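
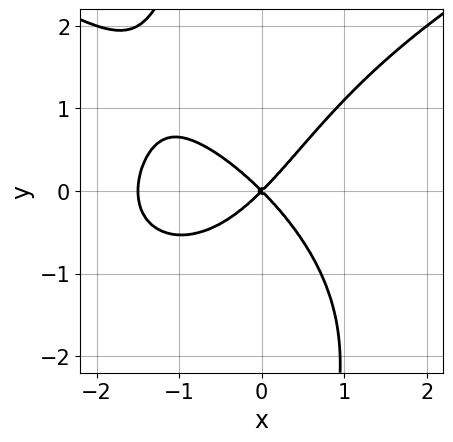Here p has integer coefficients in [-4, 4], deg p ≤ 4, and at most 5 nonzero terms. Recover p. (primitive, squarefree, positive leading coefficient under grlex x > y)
x*y^3 - 2*x^3 - 3*x^2 + 3*y^2

First, degree: a generic line meets the curve in up to 4 points, so deg p = 4.
Next, from the axis intercepts and sections: one y-axis crossing is at y = 0; it meets the x-axis at x = 0 (among the integer gridlines).
Finally, solving for integer coefficients yields p as stated.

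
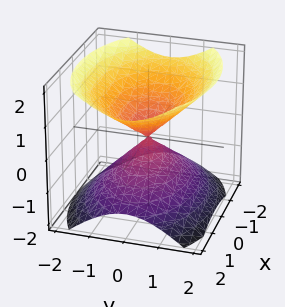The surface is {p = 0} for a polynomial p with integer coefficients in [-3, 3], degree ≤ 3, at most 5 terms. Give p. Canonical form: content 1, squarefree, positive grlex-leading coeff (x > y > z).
1. The picture has 2 separate pieces. Treating them together as one polynomial.
2. The degree is 2 — two nappes meeting at a single point; a quadric.
3. Symmetries: mirror symmetry y ↦ −y ⇒ only even powers of y; the x ↦ −x reflection is a symmetry, so x appears only in even powers; it's symmetric under z → −z, forcing even powers of z.
4. Reading off the gridlines: it meets the z-axis at z = 0 (among the integer gridlines); it meets the x-axis at x = 0 (among the integer gridlines); one y-axis crossing is at y = 0.
5. The integer polynomial consistent with all of this is the stated p.

x^2 + 2*y^2 - 2*z^2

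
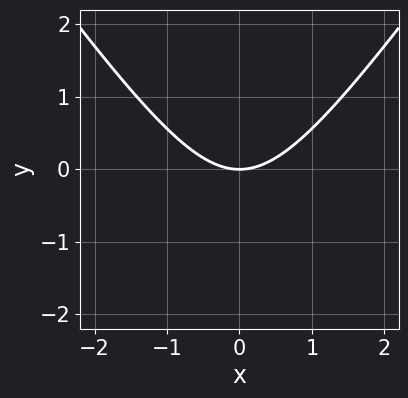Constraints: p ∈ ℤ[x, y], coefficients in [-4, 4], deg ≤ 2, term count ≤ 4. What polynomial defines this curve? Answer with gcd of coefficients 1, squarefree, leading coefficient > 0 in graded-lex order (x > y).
2*x^2 - y^2 - 3*y

First, deg p = 2. The shape is more complex than any degree-1 curve.
Then, symmetries: it's symmetric under x → −x, forcing even powers of x.
Then, against the integer gridlines: one y-axis crossing is at y = 0; one x-axis crossing is at x = 0.
Finally, assembling these constraints gives the stated polynomial.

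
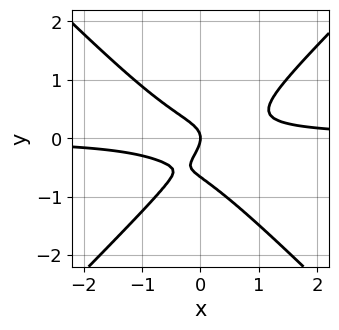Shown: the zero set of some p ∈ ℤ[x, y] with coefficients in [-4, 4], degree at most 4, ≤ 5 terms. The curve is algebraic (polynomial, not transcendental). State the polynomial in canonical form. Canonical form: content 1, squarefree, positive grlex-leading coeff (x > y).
3*x^2*y - 3*y^3 - 2*y^2 - x

1. Degree: a generic line meets the curve in up to 3 points, so deg p = 3.
2. From the visible intercepts: it crosses the y-axis at the gridline y = 0; it meets the x-axis at x = 0 (among the integer gridlines).
3. These observations pin down the coefficients.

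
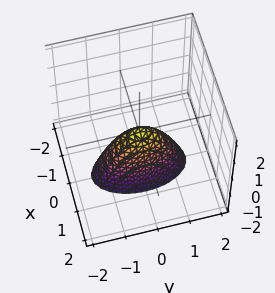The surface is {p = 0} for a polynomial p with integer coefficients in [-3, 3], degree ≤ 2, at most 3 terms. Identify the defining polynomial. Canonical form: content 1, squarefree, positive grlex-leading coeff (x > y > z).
3*x^2 + y^2 + z

(a) deg p = 2.
(b) Symmetries: it's symmetric under y → −y, forcing even powers of y; the x ↦ −x reflection is a symmetry, so x appears only in even powers.
(c) Observable constraints: one y-axis crossing is at y = 0; it meets the z-axis at z = 0 (among the integer gridlines).
(d) Together with the visible shape, these determine p as stated.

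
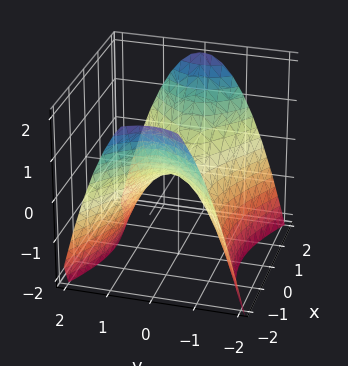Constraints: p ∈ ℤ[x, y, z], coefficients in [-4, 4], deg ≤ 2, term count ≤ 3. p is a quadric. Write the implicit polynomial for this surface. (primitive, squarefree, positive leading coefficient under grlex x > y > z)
First, the degree is 2 — a saddle surface; a quadric.
Then, symmetries: it's symmetric under x → −x, forcing even powers of x; it's symmetric under y → −y, forcing even powers of y.
Next, from the axis intercepts and sections: it meets the y-axis at y = 0 (among the integer gridlines); one x-axis crossing is at x = 0.
Finally, together with the visible shape, these determine p as stated.

x^2 - 2*y^2 - 2*z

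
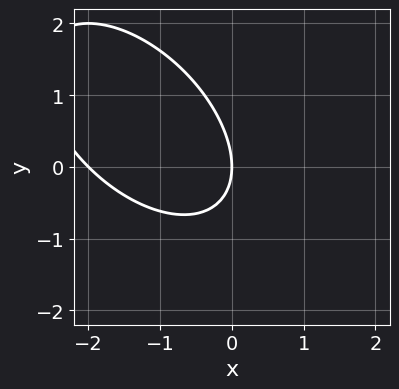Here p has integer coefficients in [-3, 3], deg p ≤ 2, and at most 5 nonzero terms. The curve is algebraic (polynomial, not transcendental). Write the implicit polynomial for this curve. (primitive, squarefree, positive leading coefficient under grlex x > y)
deg p = 2. A generic line meets the curve in up to 2 points.
Checking where it meets the axes: one y-axis crossing is at y = 0; the x-axis gridline crossings are at x ∈ {-2, 0}.
Solving for integer coefficients yields p as stated.

x^2 + x*y + y^2 + 2*x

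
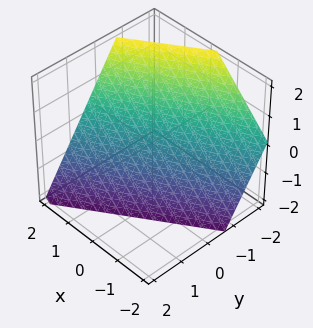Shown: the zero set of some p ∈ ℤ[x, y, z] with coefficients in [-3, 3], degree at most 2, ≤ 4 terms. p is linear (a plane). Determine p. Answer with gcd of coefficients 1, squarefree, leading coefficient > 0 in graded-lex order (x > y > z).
2*x - 3*y - 2*z - 2

1. Degree: the surface is flat (a plane), so deg p = 1.
2. From the axis intercepts and sections: one z-axis crossing is at z = -1; it meets the x-axis at x = 1 (among the integer gridlines).
3. Assembling these constraints gives the stated polynomial.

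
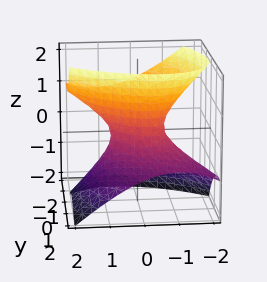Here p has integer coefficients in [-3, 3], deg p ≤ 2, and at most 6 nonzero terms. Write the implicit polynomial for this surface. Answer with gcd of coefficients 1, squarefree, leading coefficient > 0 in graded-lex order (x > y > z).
2*x^2 + 2*x*y + 2*y^2 + 3*y*z - 2*z^2 - 1

The degree is 2 — a generic line meets the surface in up to 2 points.
Observable constraints: no z-intercept at any integer in the box.
Assembling these constraints gives the stated polynomial.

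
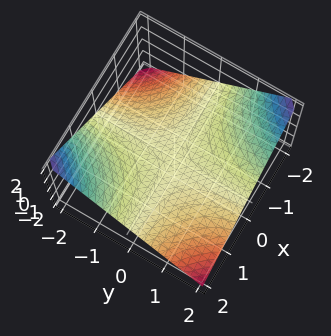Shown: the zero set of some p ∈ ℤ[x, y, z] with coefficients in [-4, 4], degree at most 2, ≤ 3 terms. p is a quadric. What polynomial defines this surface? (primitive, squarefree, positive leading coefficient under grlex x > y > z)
1. The degree is 2 — a hyperbolic paraboloid; a quadric.
2. From the visible intercepts: the visible x-axis segment lies entirely on the surface; every point of the y-axis in the box is on the surface; it crosses the z-axis at the gridline z = 0.
3. Assembling these constraints gives the stated polynomial.

x*y + 2*z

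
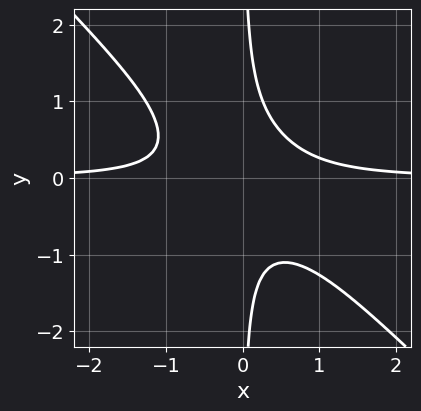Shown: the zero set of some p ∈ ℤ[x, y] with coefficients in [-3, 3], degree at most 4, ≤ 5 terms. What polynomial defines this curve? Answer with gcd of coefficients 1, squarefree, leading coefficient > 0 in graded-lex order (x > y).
1. The degree is 3 — the shape is more complex than any degree-2 curve.
2. Observable constraints: no x-intercept at any integer in the box; it misses every integer gridline on the y-axis.
3. Assembling these constraints gives the stated polynomial.

3*x^2*y + 3*x*y^2 - 1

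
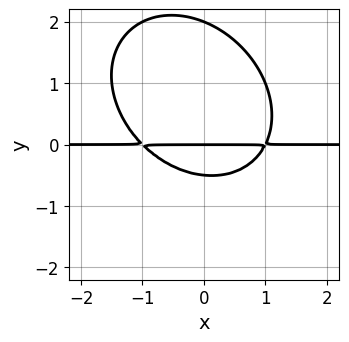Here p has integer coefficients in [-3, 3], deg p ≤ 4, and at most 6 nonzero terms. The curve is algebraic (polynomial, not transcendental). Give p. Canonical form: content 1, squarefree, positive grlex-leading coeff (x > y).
2*x^2*y + x*y^2 + 2*y^3 - 3*y^2 - 2*y

First, the degree is 3 — a generic line meets the curve in up to 3 points.
Next, from the visible intercepts: every point of the x-axis in the box is on the curve; among the integer gridlines, it crosses the y-axis at y ∈ {0, 2}.
Finally, these observations pin down the coefficients.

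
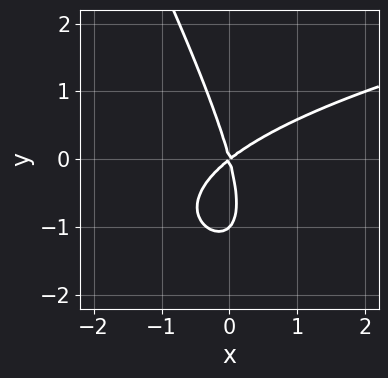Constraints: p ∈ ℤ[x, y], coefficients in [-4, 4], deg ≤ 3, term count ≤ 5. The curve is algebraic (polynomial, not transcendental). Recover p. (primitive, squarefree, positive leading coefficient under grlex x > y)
First, deg p = 3.
Then, observable constraints: the y-axis gridline crossings are at y ∈ {-1, 0}; one x-axis crossing is at x = 0.
Finally, assembling these constraints gives the stated polynomial.

2*x*y^2 + y^3 - 3*x^2 + 3*x*y + y^2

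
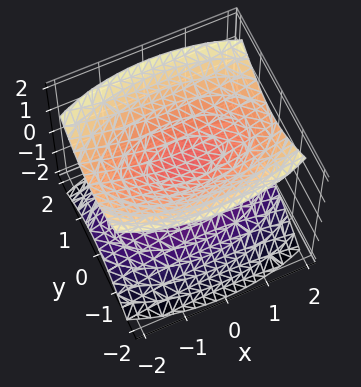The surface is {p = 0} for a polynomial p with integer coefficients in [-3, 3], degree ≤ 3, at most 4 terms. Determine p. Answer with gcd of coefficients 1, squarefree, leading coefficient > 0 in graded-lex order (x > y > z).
x^2 + 3*y^2 - 3*z^2 + 1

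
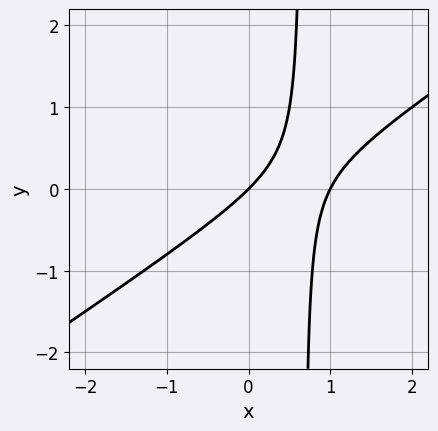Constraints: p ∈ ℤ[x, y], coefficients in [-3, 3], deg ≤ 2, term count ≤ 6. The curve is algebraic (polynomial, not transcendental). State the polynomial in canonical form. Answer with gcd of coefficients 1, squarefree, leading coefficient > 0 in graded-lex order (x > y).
2*x^2 - 3*x*y - 2*x + 2*y

(a) Degree: the shape is more complex than any degree-1 curve, so deg p = 2.
(b) Checking where it meets the axes: among the integer gridlines, it crosses the x-axis at x ∈ {0, 1}; it meets the y-axis at y = 0 (among the integer gridlines).
(c) Putting this together gives p.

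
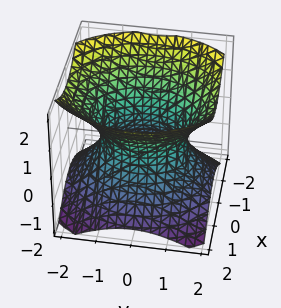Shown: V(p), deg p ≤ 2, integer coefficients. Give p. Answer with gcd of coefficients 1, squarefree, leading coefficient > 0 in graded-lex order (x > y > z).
3*x^2 + 2*y^2 - 3*z^2 - 3

First, deg p = 2.
Next, symmetries: it's symmetric under y → −y, forcing even powers of y; the z ↦ −z reflection is a symmetry, so z appears only in even powers; it's symmetric under x → −x, forcing even powers of x.
Then, from the visible intercepts: it misses every integer gridline on the z-axis; the x-axis gridline crossings are at x ∈ {-1, 1}.
Finally, together with the visible shape, these determine p as stated.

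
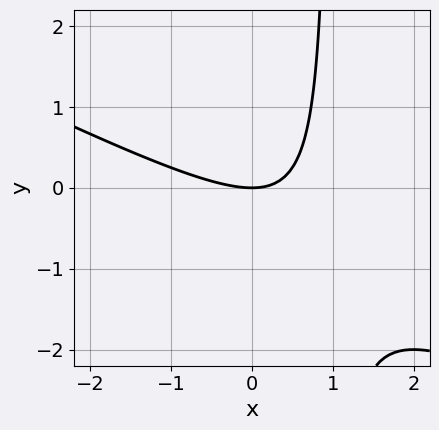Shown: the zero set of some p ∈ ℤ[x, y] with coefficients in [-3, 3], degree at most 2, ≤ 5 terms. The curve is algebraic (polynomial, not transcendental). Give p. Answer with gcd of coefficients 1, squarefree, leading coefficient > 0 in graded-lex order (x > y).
x^2 + 2*x*y - 2*y

First, the degree is 2 — a generic line meets the curve in up to 2 points.
Next, against the integer gridlines: one y-axis crossing is at y = 0; it crosses the x-axis at the gridline x = 0.
Finally, assembling these constraints gives the stated polynomial.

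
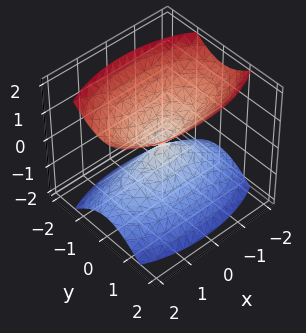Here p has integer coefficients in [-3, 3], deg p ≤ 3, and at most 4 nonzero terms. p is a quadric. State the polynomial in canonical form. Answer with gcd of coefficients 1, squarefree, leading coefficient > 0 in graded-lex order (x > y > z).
First, I count 2 distinct pieces.
Next, the degree is 2 — two nappes meeting at a single point; a quadric.
Then, symmetries: mirror symmetry z ↦ −z ⇒ only even powers of z; it's symmetric under x → −x, forcing even powers of x; the y ↦ −y reflection is a symmetry, so y appears only in even powers.
Then, observable constraints: it meets the y-axis at y = 0 (among the integer gridlines); it meets the z-axis at z = 0 (among the integer gridlines).
Finally, the integer polynomial consistent with all of this is the stated p.

x^2 + 3*y^2 - 2*z^2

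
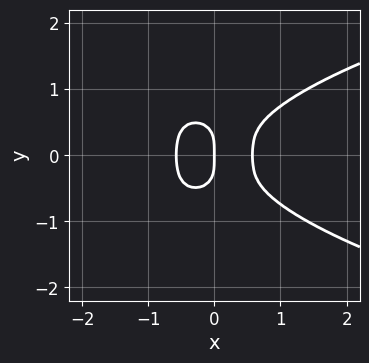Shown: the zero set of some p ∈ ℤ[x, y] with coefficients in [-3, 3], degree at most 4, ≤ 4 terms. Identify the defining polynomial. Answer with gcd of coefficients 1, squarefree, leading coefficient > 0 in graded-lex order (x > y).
2*x^2*y^2 + 3*y^4 - 3*x^3 + x

(a) Degree: a generic line meets the curve in up to 4 points, so deg p = 4.
(b) Symmetries: it's symmetric under y → −y, forcing even powers of y.
(c) Against the integer gridlines: it crosses the y-axis at the gridline y = 0; one x-axis crossing is at x = 0.
(d) Fitting integer coefficients to these (and the overall shape) gives p.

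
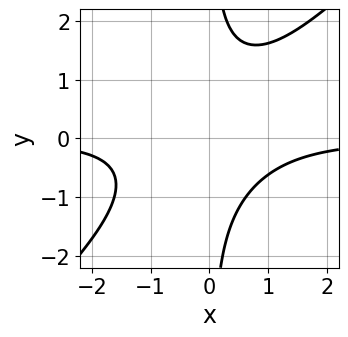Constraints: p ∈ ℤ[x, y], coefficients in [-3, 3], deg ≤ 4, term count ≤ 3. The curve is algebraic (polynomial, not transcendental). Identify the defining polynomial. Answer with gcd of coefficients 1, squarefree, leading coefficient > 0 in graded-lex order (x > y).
1. The degree is 3 — the shape is more complex than any degree-2 curve.
2. Reading off the gridlines: it misses every integer gridline on the x-axis; no y-intercept at any integer in the box.
3. The integer polynomial consistent with all of this is the stated p.

x^2*y - x*y^2 + 1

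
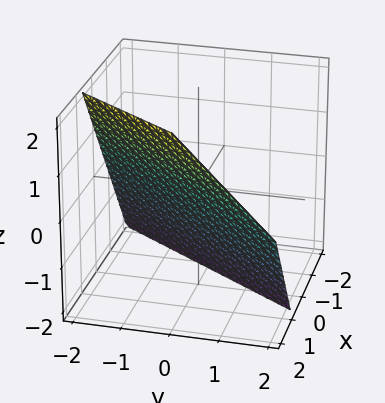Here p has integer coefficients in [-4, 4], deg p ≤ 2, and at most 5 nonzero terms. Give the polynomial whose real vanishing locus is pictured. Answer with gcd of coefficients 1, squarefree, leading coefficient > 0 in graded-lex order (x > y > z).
3*x - 2*y - 2*z - 2

1. The degree is 1 — the surface is flat (a plane).
2. Against the integer gridlines: one z-axis crossing is at z = -1; it meets the y-axis at y = -1 (among the integer gridlines).
3. Fitting integer coefficients to these (and the overall shape) gives p.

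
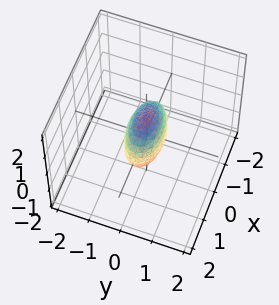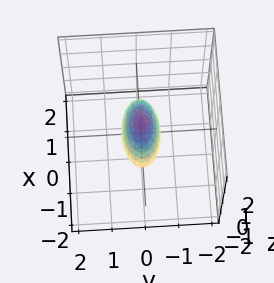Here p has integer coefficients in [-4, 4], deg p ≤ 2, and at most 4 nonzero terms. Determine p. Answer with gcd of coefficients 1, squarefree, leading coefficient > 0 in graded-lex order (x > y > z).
x^2 + 3*y^2 + z^2 - 1

First, degree: a closed, bounded, convex surface; a quadric, so deg p = 2.
Then, symmetries: it's symmetric under z → −z, forcing even powers of z; it's symmetric under y → −y, forcing even powers of y; it's symmetric under x → −x, forcing even powers of x.
Then, checking where it meets the axes: among the integer gridlines, it crosses the x-axis at x ∈ {-1, 1}; the z-axis gridline crossings are at z ∈ {-1, 1}.
Finally, solving for integer coefficients yields p as stated.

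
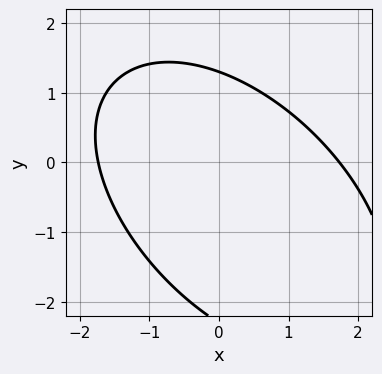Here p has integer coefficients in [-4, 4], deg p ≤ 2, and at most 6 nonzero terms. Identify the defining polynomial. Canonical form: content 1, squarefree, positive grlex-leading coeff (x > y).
x^2 + x*y + y^2 + y - 3

1. Degree: a generic line meets the curve in up to 2 points, so deg p = 2.
2. Matching integer coefficients to the picture gives p.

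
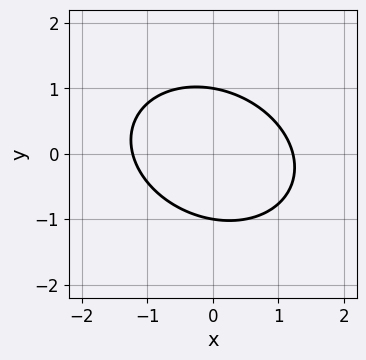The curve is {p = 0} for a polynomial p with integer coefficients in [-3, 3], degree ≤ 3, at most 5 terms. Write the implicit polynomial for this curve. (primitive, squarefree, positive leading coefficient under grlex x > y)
2*x^2 + x*y + 3*y^2 - 3

First, deg p = 2.
Next, observable constraints: the y-axis gridline crossings are at y ∈ {-1, 1}.
Finally, fitting integer coefficients to these (and the overall shape) gives p.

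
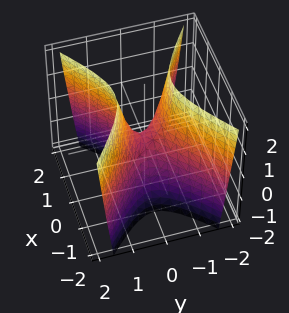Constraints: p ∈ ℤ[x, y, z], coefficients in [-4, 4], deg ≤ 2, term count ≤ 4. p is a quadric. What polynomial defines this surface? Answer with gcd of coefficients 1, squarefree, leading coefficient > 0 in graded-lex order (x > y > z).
2*x^2 - 3*y^2 + z

1. Degree: a hyperbolic paraboloid; a quadric, so deg p = 2.
2. Symmetries: it's symmetric under x → −x, forcing even powers of x; the y ↦ −y reflection is a symmetry, so y appears only in even powers.
3. Checking where it meets the axes: it crosses the x-axis at the gridline x = 0; one y-axis crossing is at y = 0; one z-axis crossing is at z = 0.
4. Assembling these constraints gives the stated polynomial.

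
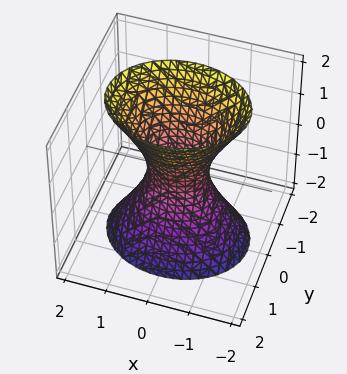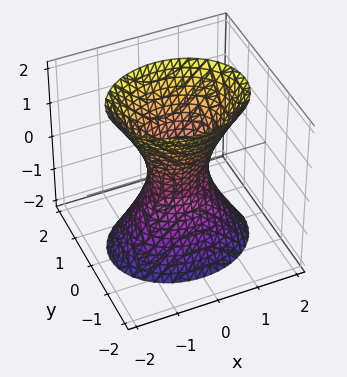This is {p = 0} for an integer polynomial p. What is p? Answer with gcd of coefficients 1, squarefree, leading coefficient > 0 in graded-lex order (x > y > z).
2*x^2 + 3*y^2 - z^2 - 1

First, degree: one connected sheet with a waist; a quadric, so deg p = 2.
Next, symmetries: mirror symmetry y ↦ −y ⇒ only even powers of y; mirror symmetry x ↦ −x ⇒ only even powers of x; it's symmetric under z → −z, forcing even powers of z.
Next, observable constraints: it misses every integer gridline on the z-axis.
Finally, assembling these constraints gives the stated polynomial.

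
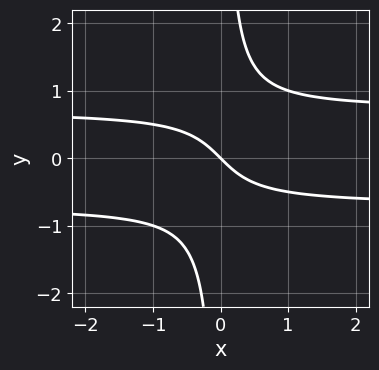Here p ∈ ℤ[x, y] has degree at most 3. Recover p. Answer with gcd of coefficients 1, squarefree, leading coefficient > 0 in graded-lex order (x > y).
2*x*y^2 - x - y

1. Degree: the shape is more complex than any degree-2 curve, so deg p = 3.
2. Reading off the gridlines: it meets the y-axis at y = 0 (among the integer gridlines); one x-axis crossing is at x = 0.
3. Matching integer coefficients to the picture gives p.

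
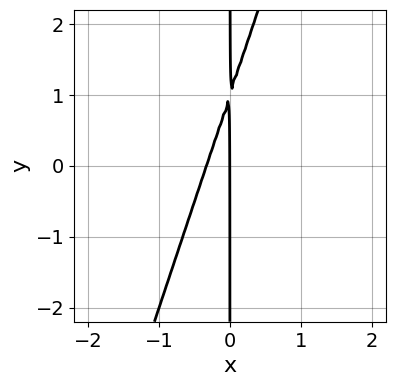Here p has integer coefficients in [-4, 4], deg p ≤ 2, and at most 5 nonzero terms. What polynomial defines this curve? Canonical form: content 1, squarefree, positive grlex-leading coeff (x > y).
3*x^2 - x*y + x

Degree: the shape is more complex than any degree-1 curve, so deg p = 2.
From the axis intercepts and sections: the visible y-axis segment lies entirely on the curve; it meets the x-axis at x = 0 (among the integer gridlines).
Putting this together gives p.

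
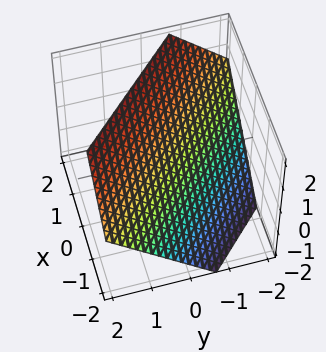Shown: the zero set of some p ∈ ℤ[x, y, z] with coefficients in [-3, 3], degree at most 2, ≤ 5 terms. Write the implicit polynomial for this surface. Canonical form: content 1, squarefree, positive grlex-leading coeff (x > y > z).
3*x + 3*y - 3*z + 2

(a) Degree: the surface is flat (a plane), so deg p = 1.
(b) Solving for integer coefficients yields p as stated.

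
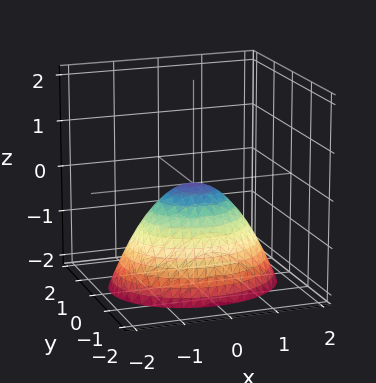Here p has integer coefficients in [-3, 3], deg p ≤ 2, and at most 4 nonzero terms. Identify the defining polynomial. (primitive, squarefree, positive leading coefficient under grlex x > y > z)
2*x^2 + 3*y^2 + 3*z

The degree is 2 — a paraboloid; a quadric.
Symmetries: mirror symmetry y ↦ −y ⇒ only even powers of y; it's symmetric under x → −x, forcing even powers of x.
Against the integer gridlines: one x-axis crossing is at x = 0; it crosses the z-axis at the gridline z = 0; it meets the y-axis at y = 0 (among the integer gridlines).
The integer polynomial consistent with all of this is the stated p.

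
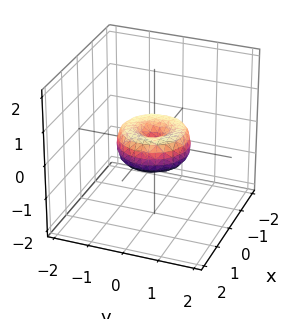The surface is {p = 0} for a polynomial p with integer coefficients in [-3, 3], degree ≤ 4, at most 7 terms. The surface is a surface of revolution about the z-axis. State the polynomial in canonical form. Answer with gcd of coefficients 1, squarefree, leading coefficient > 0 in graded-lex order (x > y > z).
x^4 + 2*x^2*y^2 + y^4 - x^2 - y^2 + z^2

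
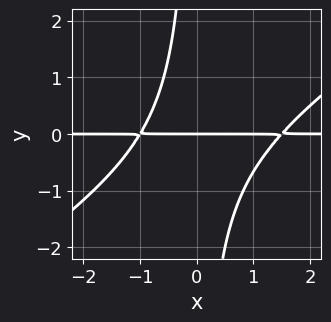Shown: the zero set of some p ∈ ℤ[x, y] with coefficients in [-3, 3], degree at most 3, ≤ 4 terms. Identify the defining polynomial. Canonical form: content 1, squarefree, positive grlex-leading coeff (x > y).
(a) deg p = 3.
(b) Reading off the gridlines: every point of the x-axis in the box is on the curve; it crosses the y-axis at the gridline y = 0.
(c) Fitting integer coefficients to these (and the overall shape) gives p.

2*x^2*y - 3*x*y^2 - x*y - 3*y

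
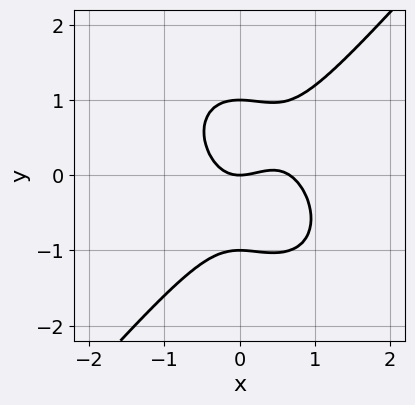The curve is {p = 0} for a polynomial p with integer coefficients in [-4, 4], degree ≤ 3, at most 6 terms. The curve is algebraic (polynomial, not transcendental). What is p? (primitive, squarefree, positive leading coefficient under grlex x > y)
(a) Degree: the shape is more complex than any degree-2 curve, so deg p = 3.
(b) Against the integer gridlines: among the integer gridlines, it crosses the y-axis at y ∈ {-1, 0, 1}; it crosses the x-axis at the gridline x = 0.
(c) Solving for integer coefficients yields p as stated.

3*x^3 - 2*y^3 - 2*x^2 + 2*y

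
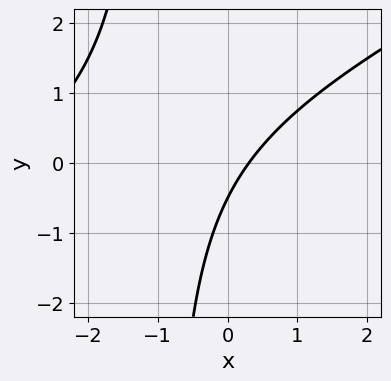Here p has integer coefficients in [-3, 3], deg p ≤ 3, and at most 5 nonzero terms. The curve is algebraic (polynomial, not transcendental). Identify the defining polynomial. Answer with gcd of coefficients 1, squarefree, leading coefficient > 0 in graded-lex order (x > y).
x^2 - 2*x*y + 3*x - 2*y - 1

The degree is 2 — no degree-1 curve has this shape.
Putting this together gives p.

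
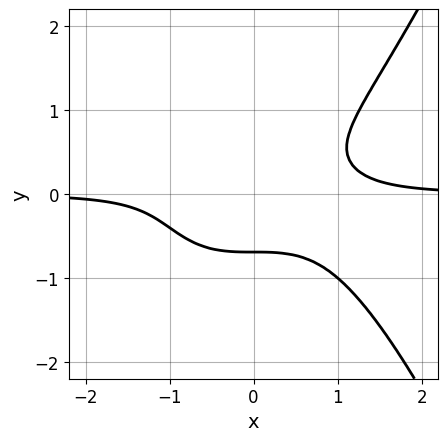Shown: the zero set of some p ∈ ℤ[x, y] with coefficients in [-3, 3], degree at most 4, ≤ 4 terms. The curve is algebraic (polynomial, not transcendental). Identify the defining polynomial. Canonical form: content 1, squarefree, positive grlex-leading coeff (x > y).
1. Degree: a generic line meets the curve in up to 4 points, so deg p = 4.
2. Reading off the gridlines: no x-intercept at any integer in the box.
3. These observations pin down the coefficients.

2*x^3*y - 3*y^3 - 1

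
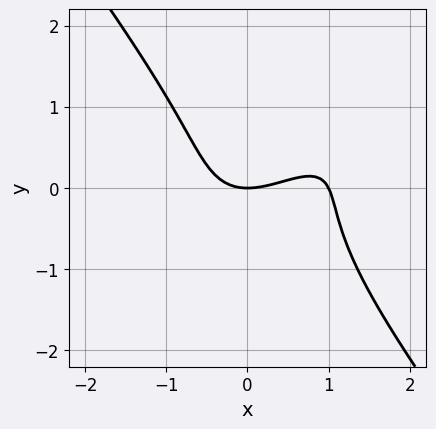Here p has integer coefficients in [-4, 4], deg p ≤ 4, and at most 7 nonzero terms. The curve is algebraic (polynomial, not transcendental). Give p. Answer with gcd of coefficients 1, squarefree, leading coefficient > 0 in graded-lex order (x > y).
2*x^3 - 2*x^2*y + 2*y^3 - 2*x^2 + 3*y

deg p = 3. A generic line meets the curve in up to 3 points.
From the visible intercepts: it crosses the y-axis at the gridline y = 0; the x-axis gridline crossings are at x ∈ {0, 1}.
Together with the visible shape, these determine p as stated.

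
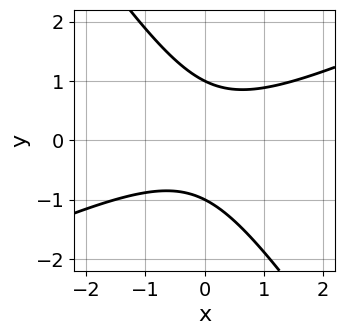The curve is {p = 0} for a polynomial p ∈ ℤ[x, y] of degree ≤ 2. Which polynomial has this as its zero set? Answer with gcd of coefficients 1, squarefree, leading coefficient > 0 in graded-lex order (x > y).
2*x^2 - 3*x*y - 3*y^2 + 3

First, degree: no degree-1 curve has this shape, so deg p = 2.
Next, against the integer gridlines: among the integer gridlines, it crosses the y-axis at y ∈ {-1, 1}; the curve avoids every integer x-axis point in the box.
Finally, the integer polynomial consistent with all of this is the stated p.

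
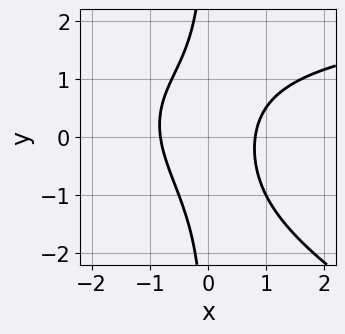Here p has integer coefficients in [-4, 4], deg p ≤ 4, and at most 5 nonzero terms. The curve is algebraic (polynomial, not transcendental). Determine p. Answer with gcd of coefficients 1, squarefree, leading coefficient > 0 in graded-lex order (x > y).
First, the degree is 3 — the shape is more complex than any degree-2 curve.
Then, observable constraints: it misses every integer gridline on the y-axis.
Finally, matching integer coefficients to the picture gives p.

x^2*y + 2*x*y^2 - 3*x^2 + 2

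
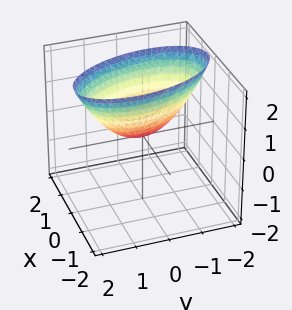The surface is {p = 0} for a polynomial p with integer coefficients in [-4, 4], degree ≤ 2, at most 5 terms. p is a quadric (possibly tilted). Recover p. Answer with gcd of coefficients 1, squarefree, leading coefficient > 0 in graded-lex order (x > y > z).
3*x^2 + x*y + y^2 - 2*z

Degree: a generic line meets the surface in up to 2 points, so deg p = 2.
Reading off the gridlines: it crosses the y-axis at the gridline y = 0; it meets the x-axis at x = 0 (among the integer gridlines); it crosses the z-axis at the gridline z = 0.
Solving for integer coefficients yields p as stated.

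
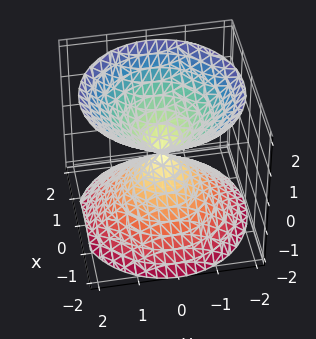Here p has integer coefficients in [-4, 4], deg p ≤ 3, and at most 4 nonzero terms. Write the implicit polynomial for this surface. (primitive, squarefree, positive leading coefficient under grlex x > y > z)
I count 2 distinct pieces. Treating them together as one polynomial.
deg p = 2. Two nappes meeting at a single point; a quadric.
By symmetry, every cross-section ⟂ z is a circle, so x, y appear only via x² + y²; the z ↦ −z reflection is a symmetry, so z appears only in even powers.
Reading off the gridlines: a circular section at z = -1 has radius exactly 1; one y-axis crossing is at y = 0; it meets the x-axis at x = 0 (among the integer gridlines); it meets the z-axis at z = 0 (among the integer gridlines).
Putting this together gives p.

x^2 + y^2 - z^2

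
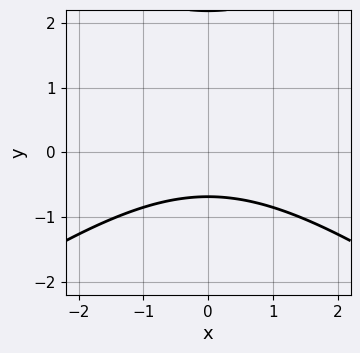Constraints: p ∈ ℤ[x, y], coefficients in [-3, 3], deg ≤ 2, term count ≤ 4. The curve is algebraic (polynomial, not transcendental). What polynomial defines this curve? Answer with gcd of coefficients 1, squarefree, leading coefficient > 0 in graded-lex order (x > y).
x^2 - 2*y^2 + 3*y + 3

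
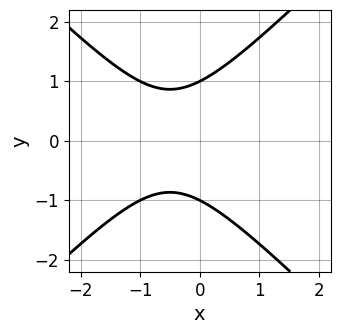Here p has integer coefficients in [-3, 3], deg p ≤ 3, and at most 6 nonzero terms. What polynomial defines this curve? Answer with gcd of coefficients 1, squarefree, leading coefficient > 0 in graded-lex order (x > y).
x^2 - y^2 + x + 1

1. The degree is 2 — the shape is more complex than any degree-1 curve.
2. Symmetries: the y ↦ −y reflection is a symmetry, so y appears only in even powers.
3. Reading off the gridlines: among the integer gridlines, it crosses the y-axis at y ∈ {-1, 1}; no x-intercept at any integer in the box.
4. Solving for integer coefficients yields p as stated.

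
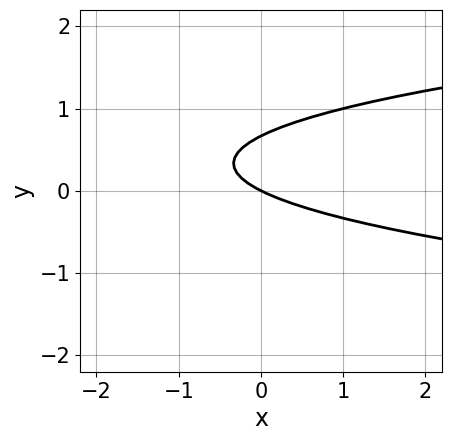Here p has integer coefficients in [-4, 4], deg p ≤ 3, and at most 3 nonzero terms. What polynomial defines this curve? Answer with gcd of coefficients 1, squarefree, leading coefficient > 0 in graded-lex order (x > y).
First, the degree is 2 — a generic line meets the curve in up to 2 points.
Then, against the integer gridlines: it crosses the y-axis at the gridline y = 0; it meets the x-axis at x = 0 (among the integer gridlines).
Finally, matching integer coefficients to the picture gives p.

3*y^2 - x - 2*y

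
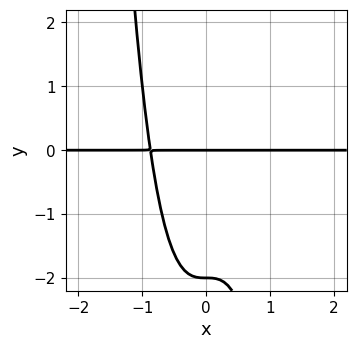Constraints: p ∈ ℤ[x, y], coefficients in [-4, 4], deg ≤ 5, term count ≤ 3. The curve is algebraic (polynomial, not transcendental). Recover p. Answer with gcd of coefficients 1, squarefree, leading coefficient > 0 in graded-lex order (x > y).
First, degree: a generic line meets the curve in up to 4 points, so deg p = 4.
Next, observable constraints: among the integer gridlines, it crosses the y-axis at y ∈ {-2, 0}; the visible x-axis segment lies entirely on the curve.
Finally, fitting integer coefficients to these (and the overall shape) gives p.

3*x^3*y + y^2 + 2*y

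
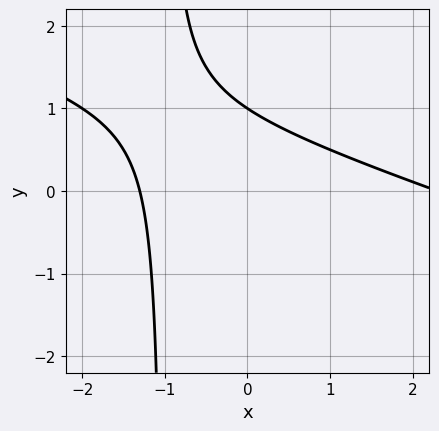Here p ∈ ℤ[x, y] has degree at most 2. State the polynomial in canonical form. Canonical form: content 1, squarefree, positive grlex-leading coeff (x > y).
x^2 + 3*x*y - x + 3*y - 3

(a) Degree: no degree-1 curve has this shape, so deg p = 2.
(b) From the axis intercepts and sections: one y-axis crossing is at y = 1.
(c) Solving for integer coefficients yields p as stated.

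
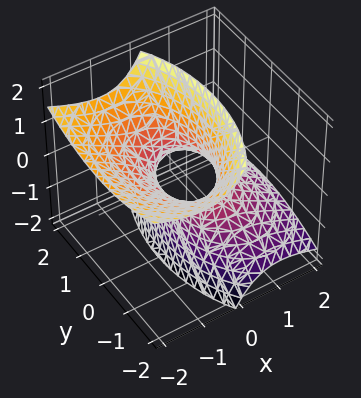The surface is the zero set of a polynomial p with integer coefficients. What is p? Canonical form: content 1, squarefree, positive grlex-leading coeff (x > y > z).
2*x^2 + 3*x*z + y^2 - z^2 - 1

(a) deg p = 2. A generic line meets the surface in up to 2 points.
(b) From the axis intercepts and sections: no z-intercept at any integer in the box; among the integer gridlines, it crosses the y-axis at y ∈ {-1, 1}.
(c) Together with the visible shape, these determine p as stated.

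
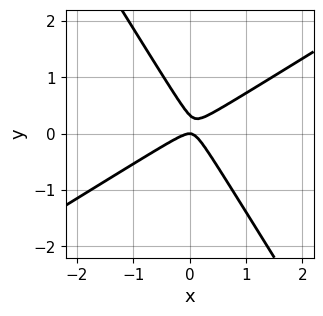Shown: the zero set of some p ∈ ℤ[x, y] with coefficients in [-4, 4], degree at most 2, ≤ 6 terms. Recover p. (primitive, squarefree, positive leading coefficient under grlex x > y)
3*x^2 - 3*x*y - 3*y^2 + y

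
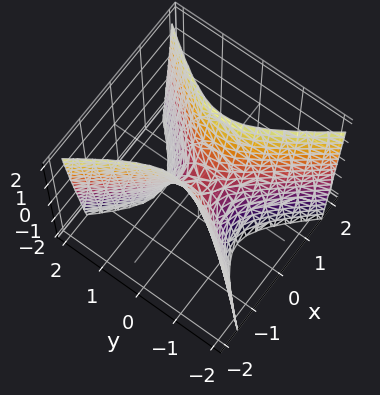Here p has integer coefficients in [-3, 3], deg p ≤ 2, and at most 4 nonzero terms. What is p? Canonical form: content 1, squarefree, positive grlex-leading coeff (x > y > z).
Degree: a hyperbolic paraboloid; a quadric, so deg p = 2.
Symmetries: mirror symmetry y ↦ −y ⇒ only even powers of y; mirror symmetry x ↦ −x ⇒ only even powers of x.
Against the integer gridlines: one x-axis crossing is at x = 0; one z-axis crossing is at z = 0; it meets the y-axis at y = 0 (among the integer gridlines).
Solving for integer coefficients yields p as stated.

3*x^2 - 2*y^2 - z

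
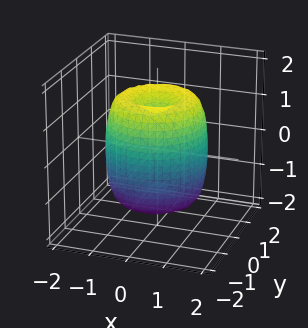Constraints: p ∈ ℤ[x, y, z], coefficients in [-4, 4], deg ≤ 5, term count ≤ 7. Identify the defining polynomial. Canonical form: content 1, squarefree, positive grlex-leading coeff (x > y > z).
2*x^4 + 4*x^2*y^2 + 2*y^4 - 3*x^2 - 3*y^2 + z^2 - 1

1. The degree is 4 — no degree-3 surface has this shape.
2. By symmetry, every cross-section ⟂ z is a circle, so x, y appear only via x² + y².
3. Against the integer gridlines: a circular section at z = -1 has radius between 1 and 2; the z-axis gridline crossings are at z ∈ {-1, 1}.
4. Solving for integer coefficients yields p as stated.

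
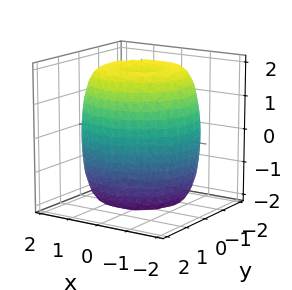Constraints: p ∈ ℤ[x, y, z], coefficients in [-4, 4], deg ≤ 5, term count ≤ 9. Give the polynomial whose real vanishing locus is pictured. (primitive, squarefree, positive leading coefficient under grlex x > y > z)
x^4 + 2*x^2*y^2 + y^4 - 2*x^2 - 2*y^2 + z^2 - 3

(a) The degree is 4 — the shape is more complex than any degree-3 surface.
(b) Symmetries: the z-axis is an axis of rotation, so x and y enter only as x² + y².
(c) Reading off the gridlines: a circular section at z = 2 has radius exactly 1.
(d) These observations pin down the coefficients.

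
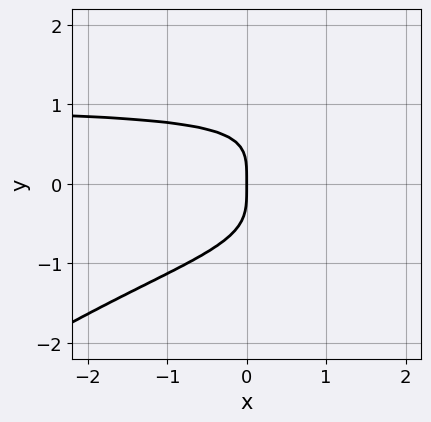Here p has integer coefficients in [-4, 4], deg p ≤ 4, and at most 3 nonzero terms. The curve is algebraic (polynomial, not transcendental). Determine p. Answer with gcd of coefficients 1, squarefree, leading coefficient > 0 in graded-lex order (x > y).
2*x*y^3 - 3*y^4 - 2*x

Degree: the shape is more complex than any degree-3 curve, so deg p = 4.
Reading off the gridlines: one x-axis crossing is at x = 0; it crosses the y-axis at the gridline y = 0.
Fitting integer coefficients to these (and the overall shape) gives p.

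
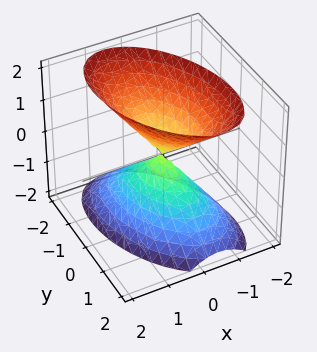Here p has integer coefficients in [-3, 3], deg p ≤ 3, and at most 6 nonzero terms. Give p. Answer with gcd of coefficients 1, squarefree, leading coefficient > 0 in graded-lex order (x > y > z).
2*x^2 + x*y + y^2 - z^2

First, I count 2 distinct pieces.
Next, deg p = 2.
Then, checking where it meets the axes: one y-axis crossing is at y = 0; one z-axis crossing is at z = 0.
Finally, assembling these constraints gives the stated polynomial.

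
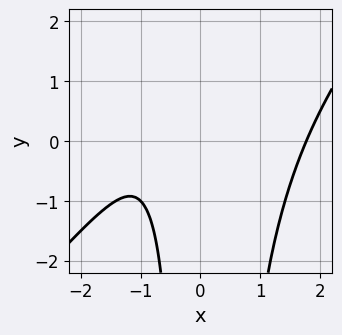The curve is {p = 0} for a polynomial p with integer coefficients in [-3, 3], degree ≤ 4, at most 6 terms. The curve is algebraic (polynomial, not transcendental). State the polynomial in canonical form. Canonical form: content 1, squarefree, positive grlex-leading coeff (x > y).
x^3 - x^2*y - 2*x - 2

(a) The degree is 3 — the shape is more complex than any degree-2 curve.
(b) From the axis intercepts and sections: the curve avoids every integer y-axis point in the box.
(c) These observations pin down the coefficients.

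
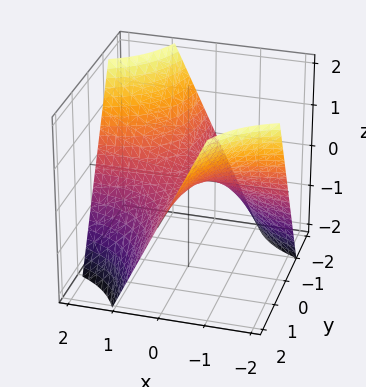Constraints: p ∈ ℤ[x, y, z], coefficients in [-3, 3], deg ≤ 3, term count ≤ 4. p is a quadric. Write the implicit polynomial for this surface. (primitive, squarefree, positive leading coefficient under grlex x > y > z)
x*y + z

First, degree: a saddle surface; a quadric, so deg p = 2.
Next, observable constraints: every point of the x-axis in the box is on the surface; one z-axis crossing is at z = 0.
Finally, assembling these constraints gives the stated polynomial. Check: (0, 1, 0) on the y-axis lies on the surface, and p(0, 1, 0) = 0. ✓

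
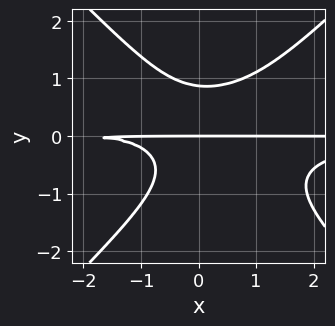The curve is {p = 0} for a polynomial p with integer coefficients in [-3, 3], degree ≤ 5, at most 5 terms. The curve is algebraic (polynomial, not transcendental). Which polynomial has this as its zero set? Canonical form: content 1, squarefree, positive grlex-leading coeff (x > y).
First, deg p = 4.
Then, against the integer gridlines: every point of the x-axis in the box is on the curve; it crosses the y-axis at the gridline y = 0.
Finally, assembling these constraints gives the stated polynomial.

3*x^2*y^2 - 3*y^4 - 2*x*y^2 + x*y + 2*y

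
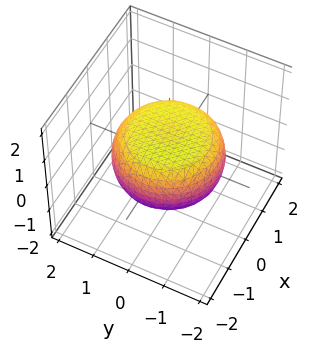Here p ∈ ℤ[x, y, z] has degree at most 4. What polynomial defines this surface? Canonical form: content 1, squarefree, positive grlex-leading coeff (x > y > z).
1. deg p = 4.
2. Symmetries: rotational symmetry about the z-axis ⇒ p depends on x, y only through x² + y².
3. Against the integer gridlines: a circular section at z = 0 has radius between 1 and 2.
4. The integer polynomial consistent with all of this is the stated p.

x^4 + 2*x^2*y^2 + y^4 - x^2 - y^2 + 3*z^2 - 2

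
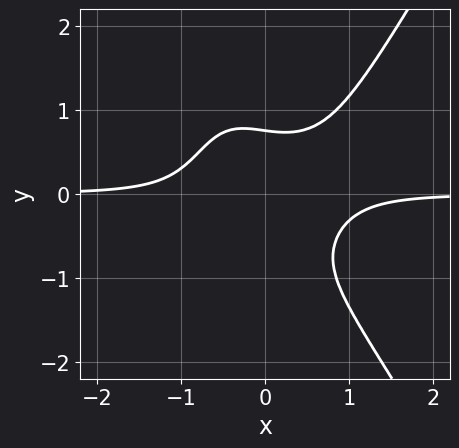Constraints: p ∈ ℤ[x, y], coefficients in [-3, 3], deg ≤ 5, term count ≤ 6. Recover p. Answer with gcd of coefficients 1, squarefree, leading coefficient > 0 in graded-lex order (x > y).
3*x^3*y - x*y^3 - y^3 - y^2 + 1

(a) The degree is 4 — the shape is more complex than any degree-3 curve.
(b) From the visible intercepts: no x-intercept at any integer in the box.
(c) The integer polynomial consistent with all of this is the stated p.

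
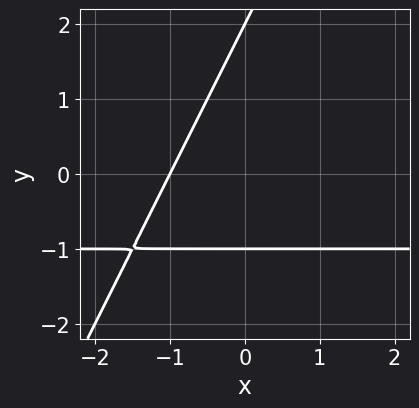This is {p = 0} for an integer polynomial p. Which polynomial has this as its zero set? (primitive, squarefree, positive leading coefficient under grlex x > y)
2*x*y - y^2 + 2*x + y + 2

(a) deg p = 2. The shape is more complex than any degree-1 curve.
(b) Observable constraints: among the integer gridlines, it crosses the y-axis at y ∈ {-1, 2}; it meets the x-axis at x = -1 (among the integer gridlines).
(c) Putting this together gives p.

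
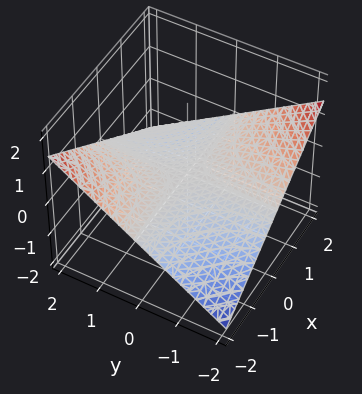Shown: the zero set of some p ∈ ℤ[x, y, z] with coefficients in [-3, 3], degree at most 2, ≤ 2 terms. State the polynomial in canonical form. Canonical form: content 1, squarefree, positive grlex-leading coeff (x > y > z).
(a) deg p = 2.
(b) Reading off the gridlines: the visible y-axis segment lies entirely on the surface; it crosses the z-axis at the gridline z = 0.
(c) Together with the visible shape, these determine p as stated.

x*y + 3*z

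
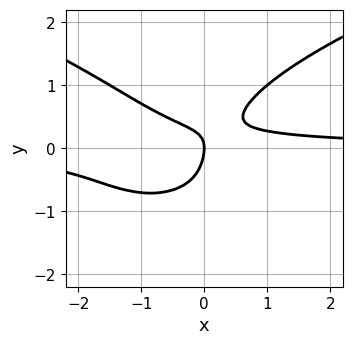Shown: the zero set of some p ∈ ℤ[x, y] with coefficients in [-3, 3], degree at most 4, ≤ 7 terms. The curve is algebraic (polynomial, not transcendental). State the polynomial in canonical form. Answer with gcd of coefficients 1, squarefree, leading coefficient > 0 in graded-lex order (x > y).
2*y^4 - 2*x^2*y - 2*x*y + y^2 + x

(a) deg p = 4. A generic line meets the curve in up to 4 points.
(b) Observable constraints: it meets the x-axis at x = 0 (among the integer gridlines); one y-axis crossing is at y = 0.
(c) Assembling these constraints gives the stated polynomial.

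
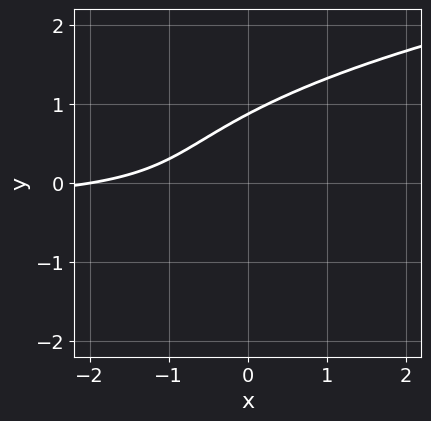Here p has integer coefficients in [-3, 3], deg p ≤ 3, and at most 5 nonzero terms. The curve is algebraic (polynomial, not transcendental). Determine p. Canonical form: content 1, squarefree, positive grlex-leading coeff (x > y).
3*y^3 - 3*x*y - x - 2

The degree is 3 — a generic line meets the curve in up to 3 points.
From the visible intercepts: it crosses the x-axis at the gridline x = -2.
The integer polynomial consistent with all of this is the stated p.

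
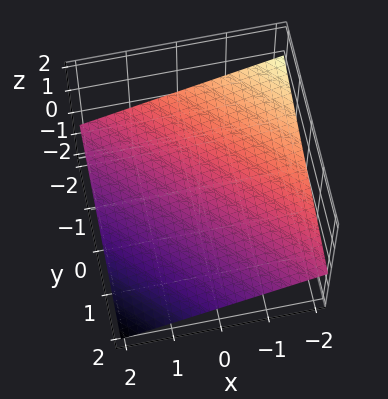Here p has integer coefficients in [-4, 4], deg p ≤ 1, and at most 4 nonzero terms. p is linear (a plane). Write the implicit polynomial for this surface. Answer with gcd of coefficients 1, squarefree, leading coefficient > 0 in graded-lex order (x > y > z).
x + y + 3*z + 2

First, deg p = 1.
Then, from the visible intercepts: one x-axis crossing is at x = -2; one y-axis crossing is at y = -2.
Finally, the integer polynomial consistent with all of this is the stated p.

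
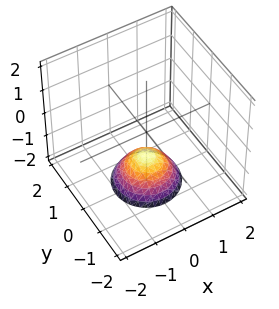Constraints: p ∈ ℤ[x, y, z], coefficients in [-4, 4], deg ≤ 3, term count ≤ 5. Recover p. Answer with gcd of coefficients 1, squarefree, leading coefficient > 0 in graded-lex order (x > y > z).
x^2 + y^2 + z + 1

(a) Degree: the shape is more complex than any degree-1 surface, so deg p = 2.
(b) By symmetry, the surface is invariant under rotation about z: p = q(x² + y², z).
(c) Reading off the gridlines: it misses every integer gridline on the y-axis; it misses every integer gridline on the x-axis.
(d) Putting this together gives p. Check: (0, 0, -1) on the z-axis lies on the surface, and p(0, 0, -1) = 0. ✓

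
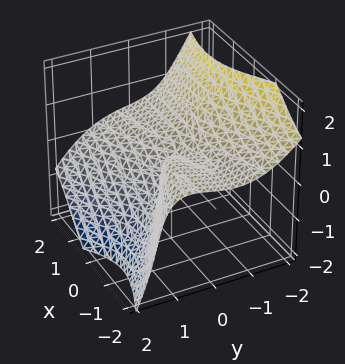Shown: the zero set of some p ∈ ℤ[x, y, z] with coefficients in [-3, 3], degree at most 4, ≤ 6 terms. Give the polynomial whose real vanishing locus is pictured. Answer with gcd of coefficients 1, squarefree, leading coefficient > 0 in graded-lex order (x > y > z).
2*x^2*z + 2*x*y*z + 2*y^3 + z^3 - x^2

(a) The degree is 3 — a generic line meets the surface in up to 3 points.
(b) From the visible intercepts: it crosses the z-axis at the gridline z = 0; it crosses the x-axis at the gridline x = 0.
(c) Assembling these constraints gives the stated polynomial.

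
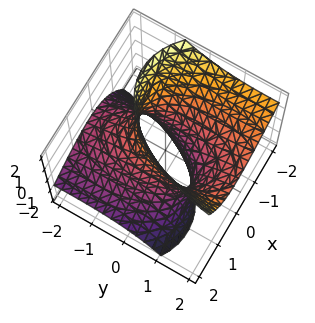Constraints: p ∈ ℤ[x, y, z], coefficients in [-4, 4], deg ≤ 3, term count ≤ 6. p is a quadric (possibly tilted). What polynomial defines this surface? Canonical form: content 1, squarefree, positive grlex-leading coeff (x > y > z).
deg p = 2. A generic line meets the surface in up to 2 points.
From the axis intercepts and sections: the surface avoids every integer z-axis point in the box.
These observations pin down the coefficients.

3*x^2 + 3*x*z + y^2 - 3*y*z - z^2 - 2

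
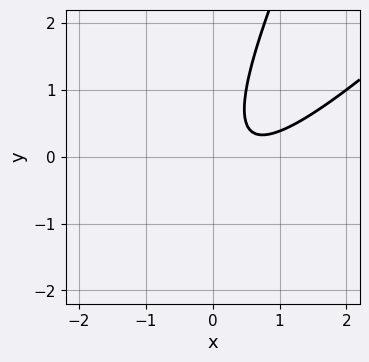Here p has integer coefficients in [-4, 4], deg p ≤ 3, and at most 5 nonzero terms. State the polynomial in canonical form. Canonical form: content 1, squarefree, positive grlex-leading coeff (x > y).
2*x^2 - 3*x*y + y^2 - 2*x + 1

First, degree: no degree-1 curve has this shape, so deg p = 2.
Then, checking where it meets the axes: it misses every integer gridline on the x-axis; no y-intercept at any integer in the box.
Finally, the integer polynomial consistent with all of this is the stated p.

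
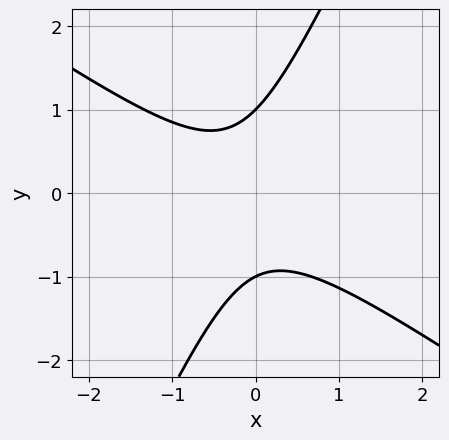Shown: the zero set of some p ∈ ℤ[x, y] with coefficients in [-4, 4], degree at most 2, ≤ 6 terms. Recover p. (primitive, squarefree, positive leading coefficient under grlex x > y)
3*x^2 + 3*x*y - 2*y^2 + x + 2

First, the degree is 2 — the shape is more complex than any degree-1 curve.
Then, against the integer gridlines: the y-axis gridline crossings are at y ∈ {-1, 1}; the curve avoids every integer x-axis point in the box.
Finally, these observations pin down the coefficients.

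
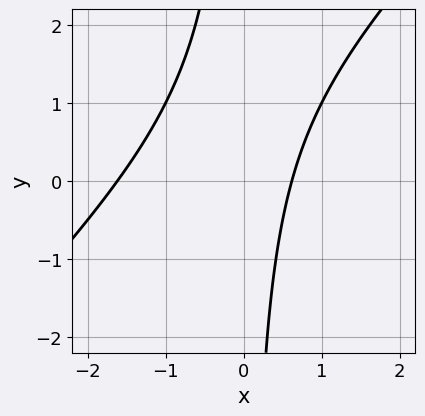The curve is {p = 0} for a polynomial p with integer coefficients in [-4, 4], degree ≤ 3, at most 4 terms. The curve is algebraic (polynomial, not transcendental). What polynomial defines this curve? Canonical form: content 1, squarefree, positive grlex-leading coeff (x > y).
The degree is 2 — the shape is more complex than any degree-1 curve.
From the visible intercepts: the curve avoids every integer y-axis point in the box.
Solving for integer coefficients yields p as stated.

x^2 - x*y + x - 1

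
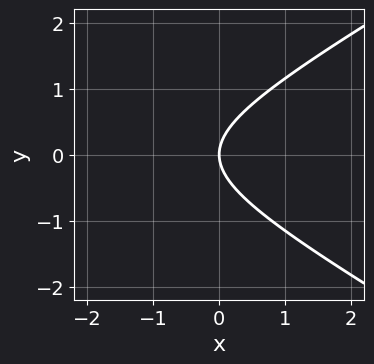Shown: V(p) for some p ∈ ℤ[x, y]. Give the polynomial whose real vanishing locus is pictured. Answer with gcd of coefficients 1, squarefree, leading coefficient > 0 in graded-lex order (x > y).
First, deg p = 2. No degree-1 curve has this shape.
Next, symmetries: the y ↦ −y reflection is a symmetry, so y appears only in even powers.
Then, from the visible intercepts: it crosses the y-axis at the gridline y = 0; it crosses the x-axis at the gridline x = 0.
Finally, matching integer coefficients to the picture gives p.

x^2 - 3*y^2 + 3*x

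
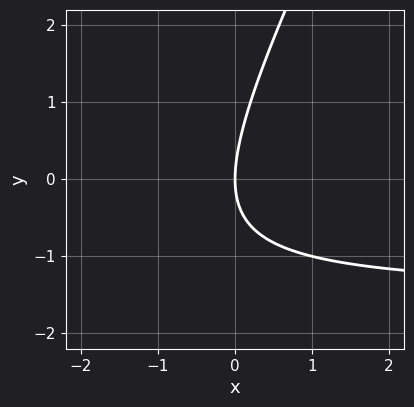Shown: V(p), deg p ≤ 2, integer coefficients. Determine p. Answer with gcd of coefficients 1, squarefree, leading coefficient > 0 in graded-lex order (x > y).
1. The degree is 2 — the shape is more complex than any degree-1 curve.
2. From the visible intercepts: it crosses the y-axis at the gridline y = 0; one x-axis crossing is at x = 0.
3. Assembling these constraints gives the stated polynomial.

2*x*y - y^2 + 3*x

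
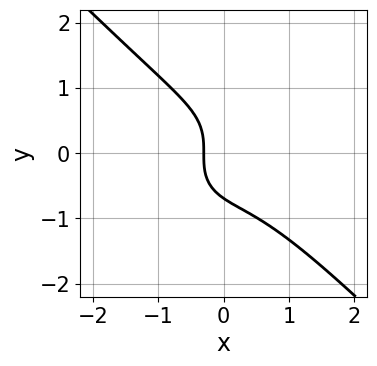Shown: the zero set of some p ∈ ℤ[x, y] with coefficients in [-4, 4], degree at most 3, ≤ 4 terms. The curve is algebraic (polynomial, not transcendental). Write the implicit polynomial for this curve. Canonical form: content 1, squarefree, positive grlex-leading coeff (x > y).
(a) Degree: a generic line meets the curve in up to 3 points, so deg p = 3.
(b) The integer polynomial consistent with all of this is the stated p.

3*x^3 + 3*y^3 + 3*x + 1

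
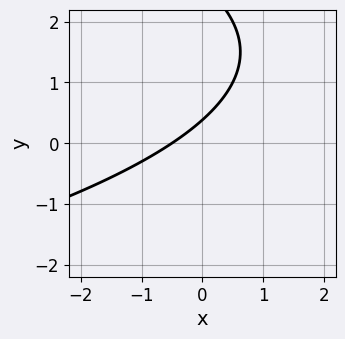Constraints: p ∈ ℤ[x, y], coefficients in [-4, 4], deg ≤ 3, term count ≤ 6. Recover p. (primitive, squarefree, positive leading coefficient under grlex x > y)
First, the degree is 2 — a generic line meets the curve in up to 2 points.
Finally, the integer polynomial consistent with all of this is the stated p.

y^2 + 2*x - 3*y + 1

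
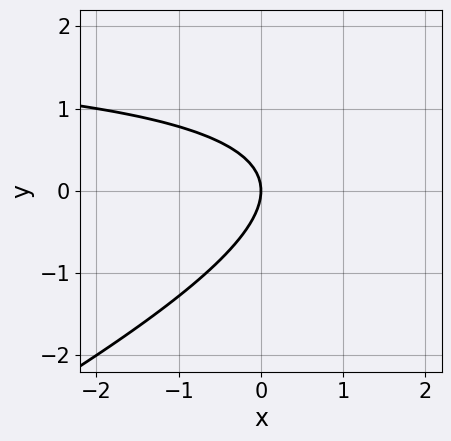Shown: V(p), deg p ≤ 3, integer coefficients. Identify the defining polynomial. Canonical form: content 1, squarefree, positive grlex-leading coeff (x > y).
First, deg p = 2. A generic line meets the curve in up to 2 points.
Then, from the axis intercepts and sections: one y-axis crossing is at y = 0; one x-axis crossing is at x = 0.
Finally, solving for integer coefficients yields p as stated.

x*y - 2*y^2 - 2*x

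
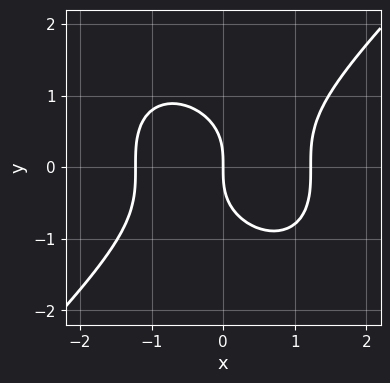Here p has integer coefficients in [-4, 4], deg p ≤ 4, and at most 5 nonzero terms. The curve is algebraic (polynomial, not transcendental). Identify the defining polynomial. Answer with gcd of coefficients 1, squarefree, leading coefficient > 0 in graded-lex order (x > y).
2*x^3 - 2*y^3 - 3*x

1. deg p = 3.
2. Reading off the gridlines: it crosses the x-axis at the gridline x = 0; it crosses the y-axis at the gridline y = 0.
3. Solving for integer coefficients yields p as stated.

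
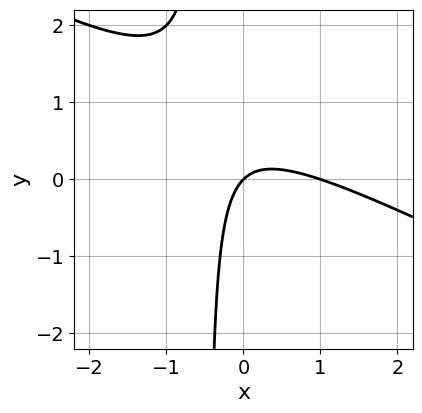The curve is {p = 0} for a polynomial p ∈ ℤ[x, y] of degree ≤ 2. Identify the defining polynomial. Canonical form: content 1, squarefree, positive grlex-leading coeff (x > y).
1. deg p = 2. A generic line meets the curve in up to 2 points.
2. Reading off the gridlines: the x-axis gridline crossings are at x ∈ {0, 1}; it meets the y-axis at y = 0 (among the integer gridlines).
3. Fitting integer coefficients to these (and the overall shape) gives p.

x^2 + 2*x*y - x + y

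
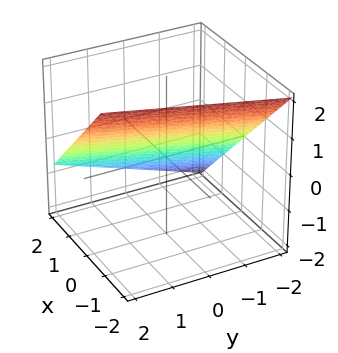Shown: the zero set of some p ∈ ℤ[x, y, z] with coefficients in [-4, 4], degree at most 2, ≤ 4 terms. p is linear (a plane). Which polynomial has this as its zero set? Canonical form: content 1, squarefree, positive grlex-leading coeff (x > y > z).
3*x - y + 3*z - 2

First, the degree is 1 — the surface is flat (a plane).
Next, reading off the gridlines: one y-axis crossing is at y = -2.
Finally, fitting integer coefficients to these (and the overall shape) gives p.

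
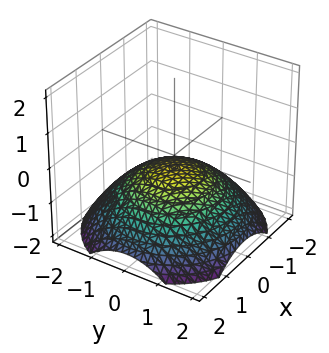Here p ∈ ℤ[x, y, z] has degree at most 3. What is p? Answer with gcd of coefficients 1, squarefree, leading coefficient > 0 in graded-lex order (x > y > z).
x^2 + y^2 + 3*z + 1

(a) Degree: no degree-1 surface has this shape, so deg p = 2.
(b) Symmetries: every cross-section ⟂ z is a circle, so x, y appear only via x² + y².
(c) Checking where it meets the axes: a circular section at z = -1 has radius between 1 and 2; the surface avoids every integer x-axis point in the box.
(d) Fitting integer coefficients to these (and the overall shape) gives p.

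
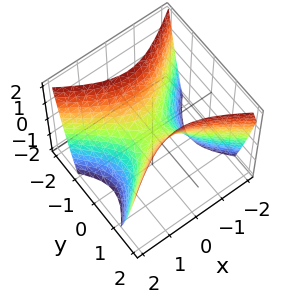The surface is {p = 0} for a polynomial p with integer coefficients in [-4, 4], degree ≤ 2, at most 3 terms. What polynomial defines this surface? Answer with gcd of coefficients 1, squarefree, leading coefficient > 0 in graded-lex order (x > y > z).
2*x^2 - 3*y^2 + 2*z

First, the degree is 2 — a saddle surface; a quadric.
Next, symmetries: the x ↦ −x reflection is a symmetry, so x appears only in even powers; the y ↦ −y reflection is a symmetry, so y appears only in even powers.
Next, against the integer gridlines: it meets the z-axis at z = 0 (among the integer gridlines); one x-axis crossing is at x = 0; it meets the y-axis at y = 0 (among the integer gridlines).
Finally, assembling these constraints gives the stated polynomial.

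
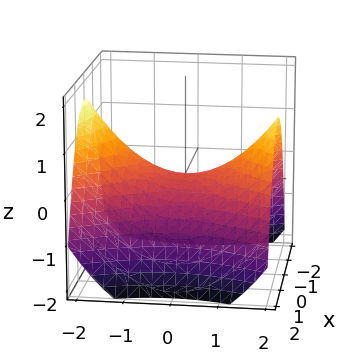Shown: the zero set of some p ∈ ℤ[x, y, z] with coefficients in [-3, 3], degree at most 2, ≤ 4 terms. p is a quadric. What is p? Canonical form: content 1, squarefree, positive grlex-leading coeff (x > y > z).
(a) Degree: a hyperbolic paraboloid; a quadric, so deg p = 2.
(b) Symmetries: the y ↦ −y reflection is a symmetry, so y appears only in even powers; mirror symmetry x ↦ −x ⇒ only even powers of x.
(c) From the visible intercepts: one x-axis crossing is at x = 0; it crosses the z-axis at the gridline z = 0; it meets the y-axis at y = 0 (among the integer gridlines).
(d) The integer polynomial consistent with all of this is the stated p.

2*x^2 - y^2 + 3*z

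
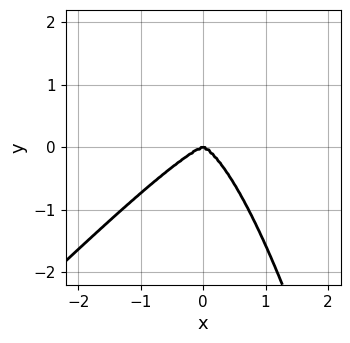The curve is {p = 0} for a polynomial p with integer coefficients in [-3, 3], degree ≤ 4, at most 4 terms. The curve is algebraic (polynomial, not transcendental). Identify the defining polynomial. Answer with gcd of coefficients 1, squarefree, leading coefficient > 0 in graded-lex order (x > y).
3*x^4 - 3*x^3*y + 2*y^3

1. The degree is 4 — the shape is more complex than any degree-3 curve.
2. Against the integer gridlines: it meets the x-axis at x = 0 (among the integer gridlines); it crosses the y-axis at the gridline y = 0.
3. These observations pin down the coefficients.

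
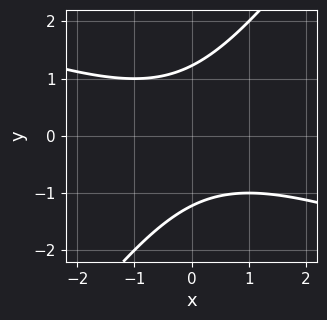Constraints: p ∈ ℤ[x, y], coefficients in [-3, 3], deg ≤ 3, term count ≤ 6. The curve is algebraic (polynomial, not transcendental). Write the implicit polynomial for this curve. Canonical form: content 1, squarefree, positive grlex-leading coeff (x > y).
(a) The degree is 2 — the shape is more complex than any degree-1 curve.
(b) Against the integer gridlines: the curve avoids every integer x-axis point in the box.
(c) Matching integer coefficients to the picture gives p.

x^2 + 2*x*y - 2*y^2 + 3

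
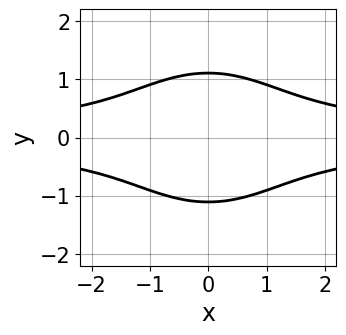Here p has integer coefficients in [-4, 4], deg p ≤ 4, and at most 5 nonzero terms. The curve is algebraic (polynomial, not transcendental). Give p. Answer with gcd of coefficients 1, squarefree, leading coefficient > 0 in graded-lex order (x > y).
First, deg p = 4.
Next, symmetries: the x ↦ −x reflection is a symmetry, so x appears only in even powers; the y ↦ −y reflection is a symmetry, so y appears only in even powers.
Next, observable constraints: it misses every integer gridline on the x-axis.
Finally, the integer polynomial consistent with all of this is the stated p.

2*x^2*y^2 + 2*y^4 - 3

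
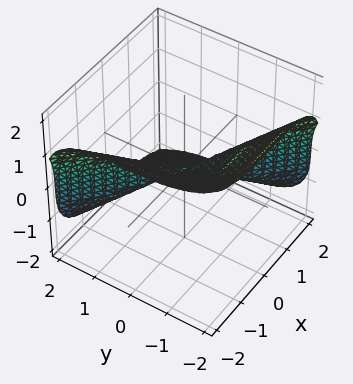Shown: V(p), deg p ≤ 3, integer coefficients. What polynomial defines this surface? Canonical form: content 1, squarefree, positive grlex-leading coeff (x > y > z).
x^3 + y^3 + 2*z^3

(a) deg p = 3.
(b) From the axis intercepts and sections: one y-axis crossing is at y = 0; it crosses the x-axis at the gridline x = 0.
(c) These observations pin down the coefficients.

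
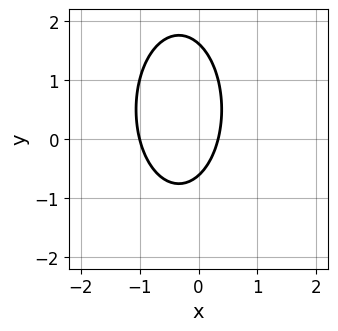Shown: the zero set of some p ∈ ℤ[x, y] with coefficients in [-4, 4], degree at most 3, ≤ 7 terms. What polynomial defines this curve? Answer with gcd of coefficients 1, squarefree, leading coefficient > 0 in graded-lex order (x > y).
3*x^2 + y^2 + 2*x - y - 1

1. Degree: a generic line meets the curve in up to 2 points, so deg p = 2.
2. Against the integer gridlines: one x-axis crossing is at x = -1.
3. Putting this together gives p.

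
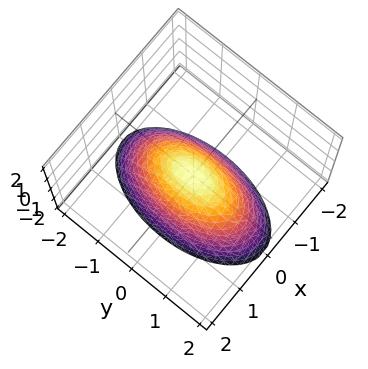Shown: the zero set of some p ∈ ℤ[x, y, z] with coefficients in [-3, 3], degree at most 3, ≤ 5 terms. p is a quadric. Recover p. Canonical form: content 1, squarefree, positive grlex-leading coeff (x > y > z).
1. The degree is 2 — a paraboloid; a quadric.
2. Symmetries: it's symmetric under y → −y, forcing even powers of y; the x ↦ −x reflection is a symmetry, so x appears only in even powers.
3. Against the integer gridlines: it meets the z-axis at z = 0 (among the integer gridlines); it crosses the x-axis at the gridline x = 0.
4. These observations pin down the coefficients.

3*x^2 + y^2 + 2*z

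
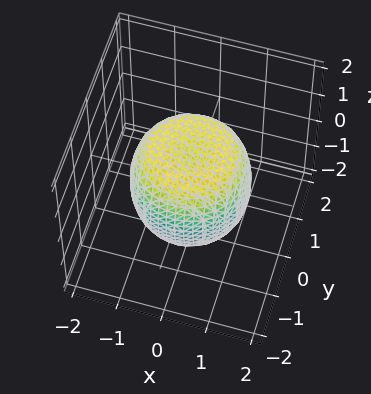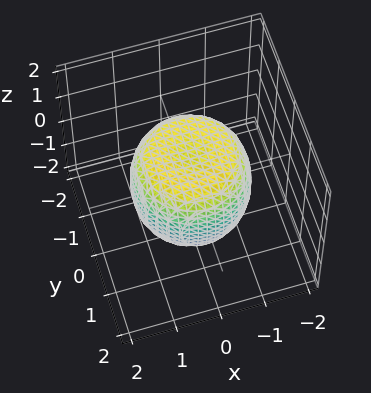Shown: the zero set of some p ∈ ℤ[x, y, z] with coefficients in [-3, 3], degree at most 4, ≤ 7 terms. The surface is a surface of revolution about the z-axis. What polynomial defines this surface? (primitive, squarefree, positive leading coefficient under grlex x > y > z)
(a) deg p = 4. A generic line meets the surface in up to 4 points.
(b) Symmetries: rotational symmetry about the z-axis ⇒ p depends on x, y only through x² + y².
(c) Observable constraints: the z-axis gridline crossings are at z ∈ {-1, 1}; a circular section at z = 0 has radius between 1 and 2.
(d) The integer polynomial consistent with all of this is the stated p.

x^4 + 2*x^2*y^2 + y^4 - x^2 - y^2 + z^2 - 1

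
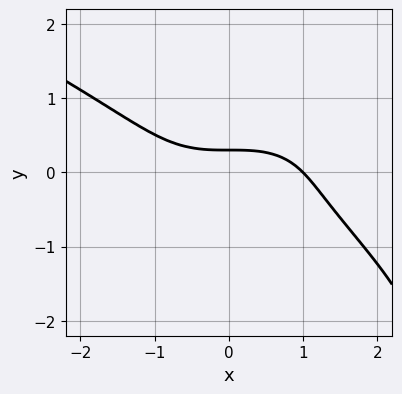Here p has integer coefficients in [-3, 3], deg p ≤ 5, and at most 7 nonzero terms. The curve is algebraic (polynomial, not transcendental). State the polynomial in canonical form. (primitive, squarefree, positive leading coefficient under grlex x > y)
y^4 + x^3 + 3*y^3 + 3*y - 1

(a) Degree: the shape is more complex than any degree-3 curve, so deg p = 4.
(b) Against the integer gridlines: it meets the x-axis at x = 1 (among the integer gridlines).
(c) Fitting integer coefficients to these (and the overall shape) gives p.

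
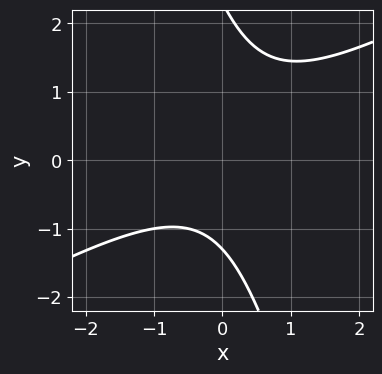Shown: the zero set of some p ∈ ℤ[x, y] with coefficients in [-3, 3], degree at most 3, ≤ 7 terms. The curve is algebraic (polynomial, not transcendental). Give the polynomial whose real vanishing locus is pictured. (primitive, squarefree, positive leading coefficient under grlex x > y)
2*x^2 - 3*x*y - y^2 + y + 3

First, degree: the shape is more complex than any degree-1 curve, so deg p = 2.
Next, reading off the gridlines: it misses every integer gridline on the x-axis.
Finally, assembling these constraints gives the stated polynomial.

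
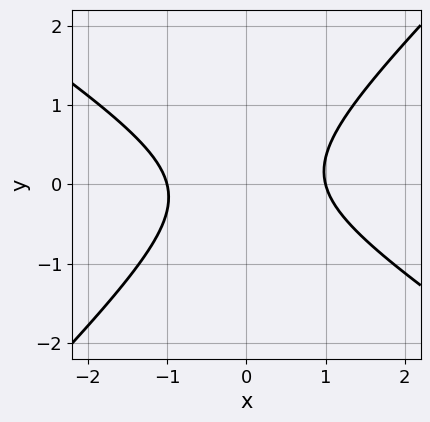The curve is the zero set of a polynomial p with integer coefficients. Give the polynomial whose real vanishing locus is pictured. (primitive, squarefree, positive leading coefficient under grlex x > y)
2*x^2 + x*y - 3*y^2 - 2

The degree is 2 — a generic line meets the curve in up to 2 points.
From the axis intercepts and sections: no y-intercept at any integer in the box; among the integer gridlines, it crosses the x-axis at x ∈ {-1, 1}.
Fitting integer coefficients to these (and the overall shape) gives p.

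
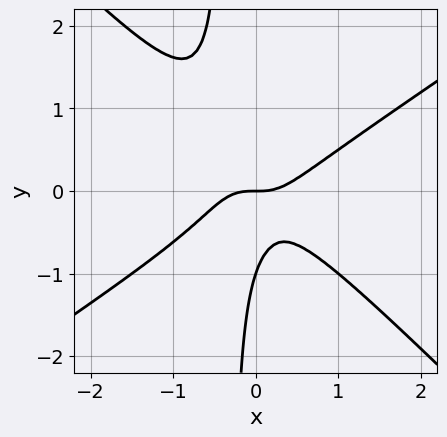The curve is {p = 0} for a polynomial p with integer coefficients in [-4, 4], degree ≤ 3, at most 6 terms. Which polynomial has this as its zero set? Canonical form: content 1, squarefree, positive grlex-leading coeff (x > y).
1. deg p = 3.
2. Observable constraints: it meets the x-axis at x = 0 (among the integer gridlines); the y-axis gridline crossings are at y ∈ {-1, 0}.
3. Together with the visible shape, these determine p as stated.

2*x^3 - x^2*y - 3*x*y^2 - y^2 - y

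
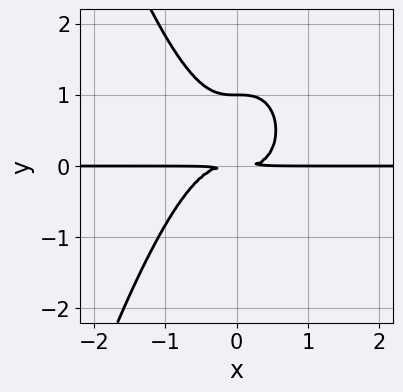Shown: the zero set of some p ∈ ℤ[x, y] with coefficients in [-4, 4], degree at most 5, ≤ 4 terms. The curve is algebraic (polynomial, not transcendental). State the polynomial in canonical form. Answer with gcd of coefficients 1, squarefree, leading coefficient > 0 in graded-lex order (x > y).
3*x^3*y + 2*y^3 - 2*y^2

First, degree: the shape is more complex than any degree-3 curve, so deg p = 4.
Next, against the integer gridlines: every point of the x-axis in the box is on the curve; one y-axis crossing is at y = 1.
Finally, putting this together gives p.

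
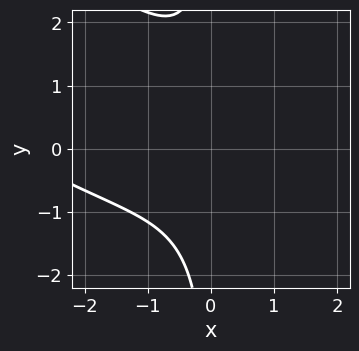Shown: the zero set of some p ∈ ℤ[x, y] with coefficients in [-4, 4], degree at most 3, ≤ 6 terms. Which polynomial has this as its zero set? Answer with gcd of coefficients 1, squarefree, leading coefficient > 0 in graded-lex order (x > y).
deg p = 3. A generic line meets the curve in up to 3 points.
Reading off the gridlines: the curve avoids every integer y-axis point in the box; it misses every integer gridline on the x-axis.
The integer polynomial consistent with all of this is the stated p.

x^3 + 2*x^2*y + 2*x*y^2 + 3*x^2 + 3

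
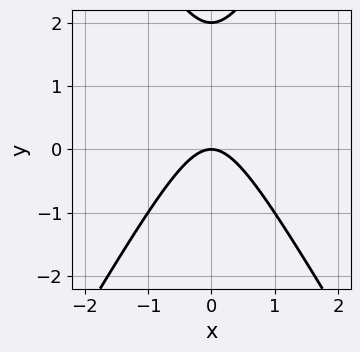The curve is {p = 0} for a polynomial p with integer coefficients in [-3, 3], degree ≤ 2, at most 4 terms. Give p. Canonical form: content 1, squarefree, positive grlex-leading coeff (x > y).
1. deg p = 2. No degree-1 curve has this shape.
2. Symmetries: the x ↦ −x reflection is a symmetry, so x appears only in even powers.
3. From the axis intercepts and sections: it meets the x-axis at x = 0 (among the integer gridlines); among the integer gridlines, it crosses the y-axis at y ∈ {0, 2}.
4. Assembling these constraints gives the stated polynomial.

3*x^2 - y^2 + 2*y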